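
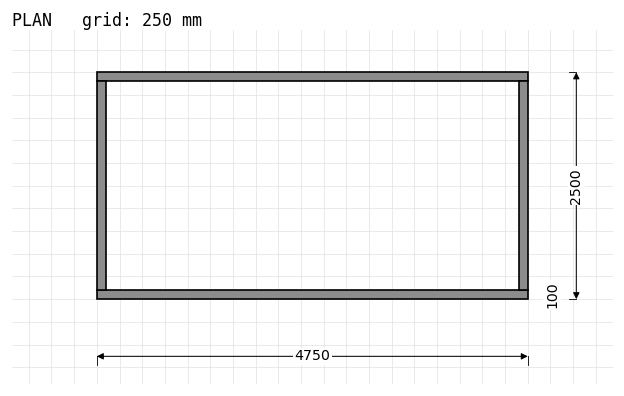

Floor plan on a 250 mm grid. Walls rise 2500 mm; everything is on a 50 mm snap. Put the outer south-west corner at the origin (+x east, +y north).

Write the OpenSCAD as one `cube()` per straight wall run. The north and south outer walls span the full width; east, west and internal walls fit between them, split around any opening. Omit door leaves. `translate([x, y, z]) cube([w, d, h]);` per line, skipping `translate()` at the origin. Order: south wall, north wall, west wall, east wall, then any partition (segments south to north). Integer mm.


cube([4750, 100, 2500]);
translate([0, 2400, 0]) cube([4750, 100, 2500]);
translate([0, 100, 0]) cube([100, 2300, 2500]);
translate([4650, 100, 0]) cube([100, 2300, 2500]);


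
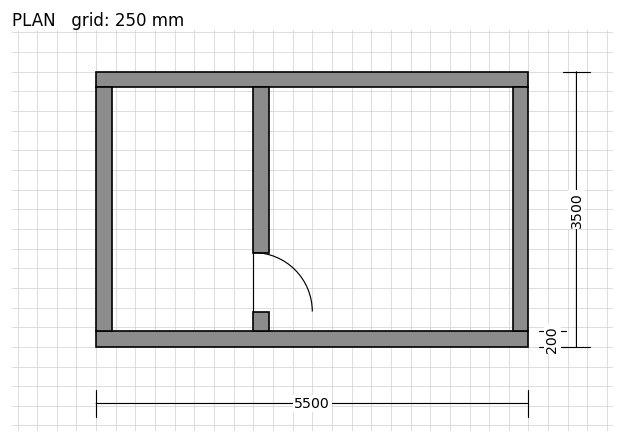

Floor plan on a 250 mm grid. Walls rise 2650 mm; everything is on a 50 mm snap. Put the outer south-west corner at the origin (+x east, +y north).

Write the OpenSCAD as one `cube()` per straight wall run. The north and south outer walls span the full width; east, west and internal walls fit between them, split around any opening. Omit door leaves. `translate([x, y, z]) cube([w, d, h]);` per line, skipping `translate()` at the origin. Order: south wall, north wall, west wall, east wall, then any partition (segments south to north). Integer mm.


cube([5500, 200, 2650]);
translate([0, 3300, 0]) cube([5500, 200, 2650]);
translate([0, 200, 0]) cube([200, 3100, 2650]);
translate([5300, 200, 0]) cube([200, 3100, 2650]);
translate([2000, 200, 0]) cube([200, 250, 2650]);
translate([2000, 1200, 0]) cube([200, 2100, 2650]);


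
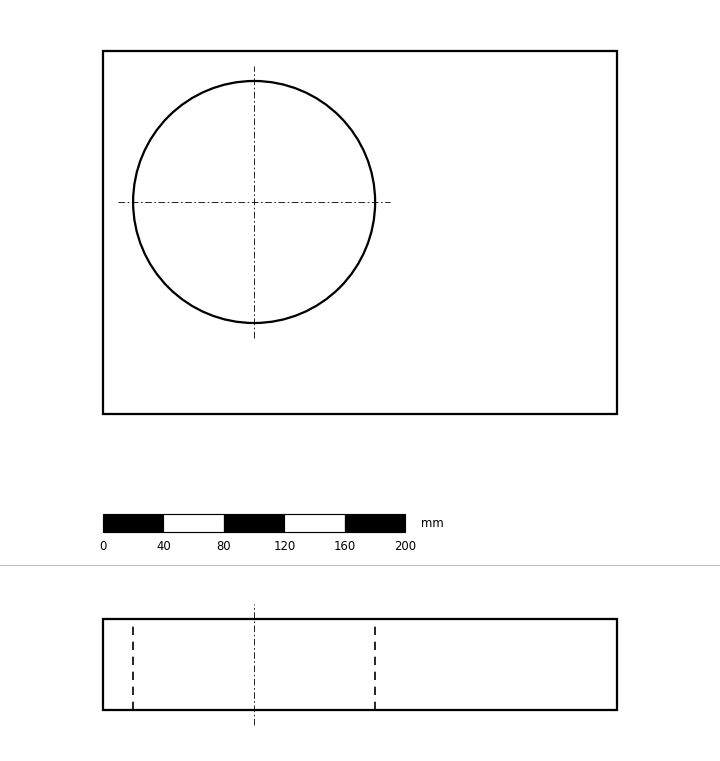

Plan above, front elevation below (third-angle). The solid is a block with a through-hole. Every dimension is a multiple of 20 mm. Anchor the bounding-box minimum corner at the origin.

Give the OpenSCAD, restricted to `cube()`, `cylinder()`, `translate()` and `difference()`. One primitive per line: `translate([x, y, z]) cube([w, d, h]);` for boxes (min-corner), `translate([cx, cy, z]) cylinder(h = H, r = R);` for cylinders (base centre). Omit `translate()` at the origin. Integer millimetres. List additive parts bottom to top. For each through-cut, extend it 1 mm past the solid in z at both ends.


difference() {
  cube([340, 240, 60]);
  translate([100, 140, -1]) cylinder(h = 62, r = 80);
}


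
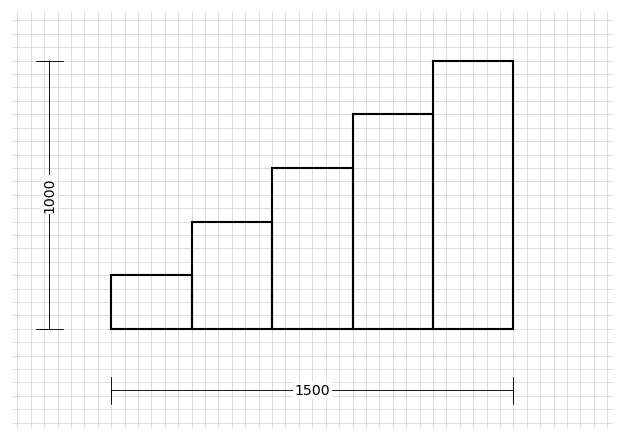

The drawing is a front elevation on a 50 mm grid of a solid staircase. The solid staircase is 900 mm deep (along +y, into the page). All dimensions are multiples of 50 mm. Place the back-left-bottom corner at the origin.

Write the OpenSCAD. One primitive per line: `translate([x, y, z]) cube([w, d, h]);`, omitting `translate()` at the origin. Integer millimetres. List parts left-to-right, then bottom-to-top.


cube([300, 900, 200]);
translate([300, 0, 0]) cube([300, 900, 400]);
translate([600, 0, 0]) cube([300, 900, 600]);
translate([900, 0, 0]) cube([300, 900, 800]);
translate([1200, 0, 0]) cube([300, 900, 1000]);


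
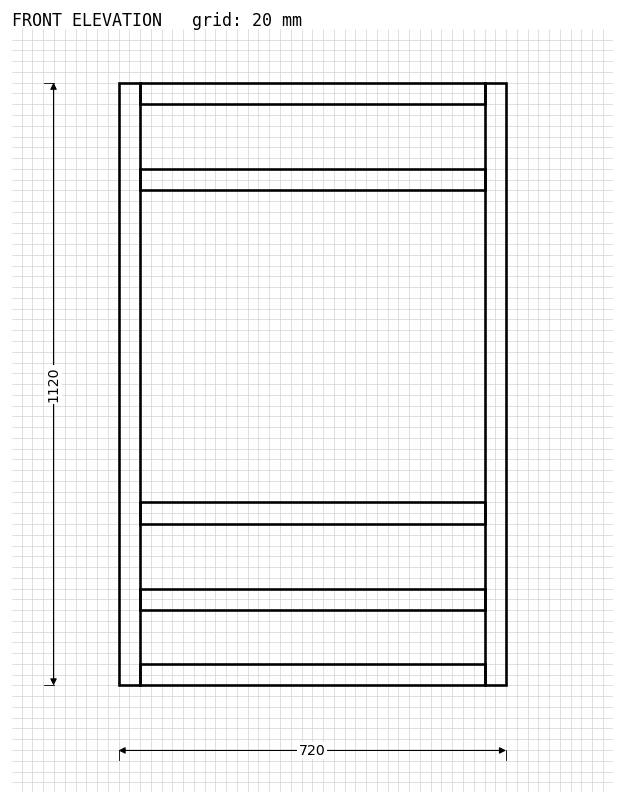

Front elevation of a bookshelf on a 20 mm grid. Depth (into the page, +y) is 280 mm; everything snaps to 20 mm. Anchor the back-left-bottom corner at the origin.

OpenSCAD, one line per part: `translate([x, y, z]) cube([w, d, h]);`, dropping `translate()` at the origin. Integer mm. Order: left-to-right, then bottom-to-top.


cube([40, 280, 1120]);
translate([40, 0, 0]) cube([640, 280, 40]);
translate([40, 0, 140]) cube([640, 280, 40]);
translate([40, 0, 300]) cube([640, 280, 40]);
translate([40, 0, 920]) cube([640, 280, 40]);
translate([40, 0, 1080]) cube([640, 280, 40]);
translate([680, 0, 0]) cube([40, 280, 1120]);


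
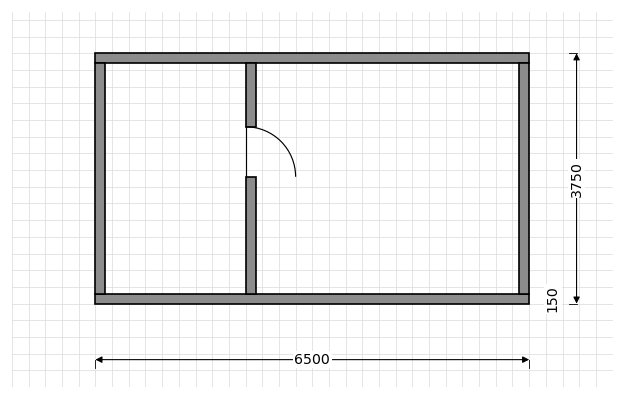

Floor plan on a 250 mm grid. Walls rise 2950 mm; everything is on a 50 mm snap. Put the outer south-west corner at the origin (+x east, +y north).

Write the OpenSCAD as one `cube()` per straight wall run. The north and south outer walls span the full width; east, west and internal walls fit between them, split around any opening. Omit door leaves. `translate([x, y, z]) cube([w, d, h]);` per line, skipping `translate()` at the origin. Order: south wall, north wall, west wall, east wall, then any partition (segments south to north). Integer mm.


cube([6500, 150, 2950]);
translate([0, 3600, 0]) cube([6500, 150, 2950]);
translate([0, 150, 0]) cube([150, 3450, 2950]);
translate([6350, 150, 0]) cube([150, 3450, 2950]);
translate([2250, 150, 0]) cube([150, 1750, 2950]);
translate([2250, 2650, 0]) cube([150, 950, 2950]);


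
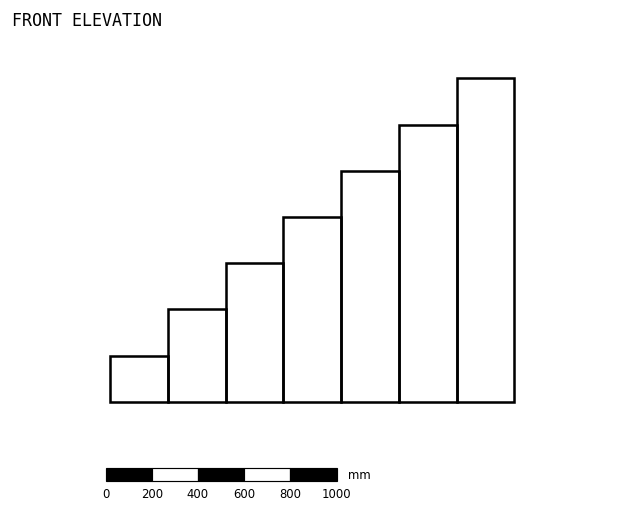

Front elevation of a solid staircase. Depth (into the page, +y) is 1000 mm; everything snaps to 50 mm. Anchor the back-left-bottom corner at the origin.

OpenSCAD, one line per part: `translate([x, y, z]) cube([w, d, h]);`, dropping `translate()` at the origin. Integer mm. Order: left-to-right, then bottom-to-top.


cube([250, 1000, 200]);
translate([250, 0, 0]) cube([250, 1000, 400]);
translate([500, 0, 0]) cube([250, 1000, 600]);
translate([750, 0, 0]) cube([250, 1000, 800]);
translate([1000, 0, 0]) cube([250, 1000, 1000]);
translate([1250, 0, 0]) cube([250, 1000, 1200]);
translate([1500, 0, 0]) cube([250, 1000, 1400]);


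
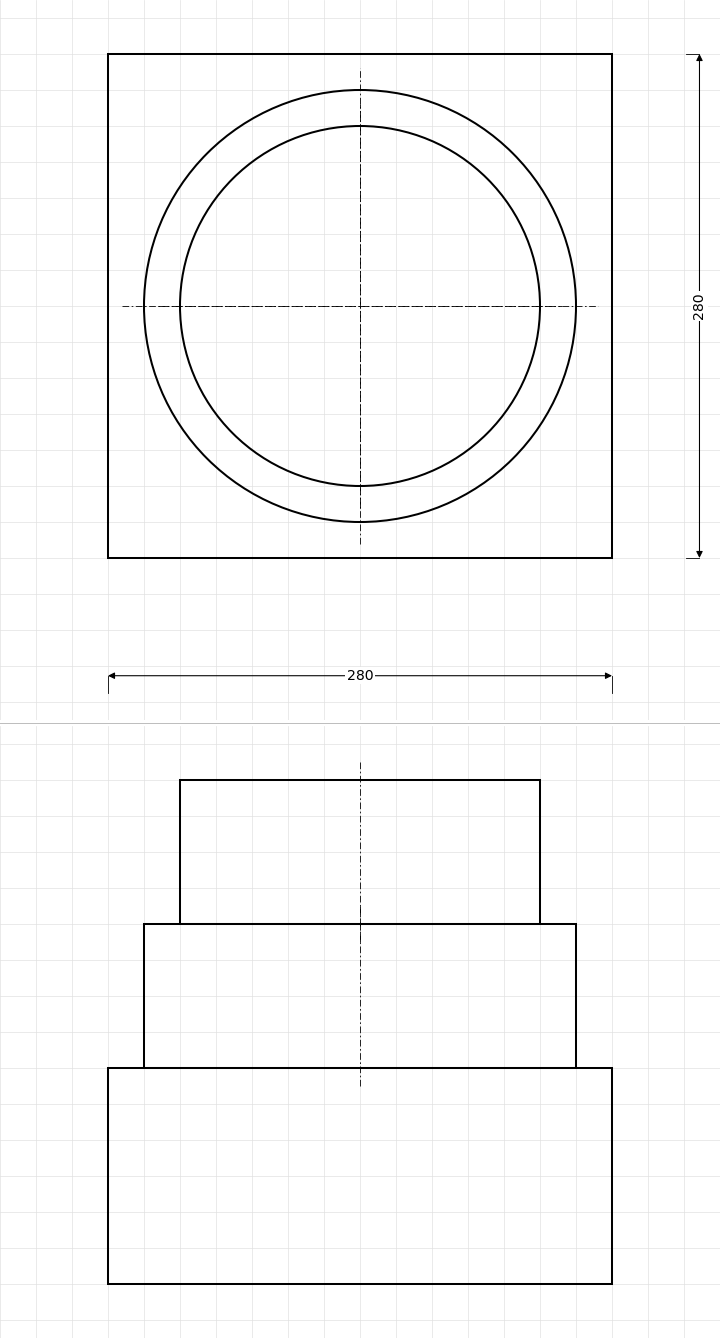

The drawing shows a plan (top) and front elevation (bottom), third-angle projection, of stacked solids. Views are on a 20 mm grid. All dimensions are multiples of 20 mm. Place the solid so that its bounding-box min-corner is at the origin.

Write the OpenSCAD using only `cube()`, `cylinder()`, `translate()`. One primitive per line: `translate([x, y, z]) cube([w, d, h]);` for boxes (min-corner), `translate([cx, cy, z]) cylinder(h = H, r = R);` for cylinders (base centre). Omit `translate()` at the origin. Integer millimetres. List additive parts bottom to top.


cube([280, 280, 120]);
translate([140, 140, 120]) cylinder(h = 80, r = 120);
translate([140, 140, 200]) cylinder(h = 80, r = 100);


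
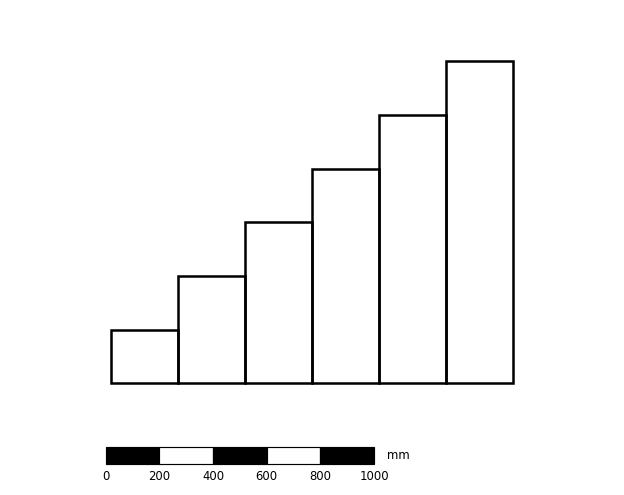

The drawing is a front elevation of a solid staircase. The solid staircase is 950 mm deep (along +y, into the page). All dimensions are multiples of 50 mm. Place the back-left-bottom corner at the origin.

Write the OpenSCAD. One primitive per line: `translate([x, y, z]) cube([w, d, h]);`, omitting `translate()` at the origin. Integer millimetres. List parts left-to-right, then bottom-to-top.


cube([250, 950, 200]);
translate([250, 0, 0]) cube([250, 950, 400]);
translate([500, 0, 0]) cube([250, 950, 600]);
translate([750, 0, 0]) cube([250, 950, 800]);
translate([1000, 0, 0]) cube([250, 950, 1000]);
translate([1250, 0, 0]) cube([250, 950, 1200]);


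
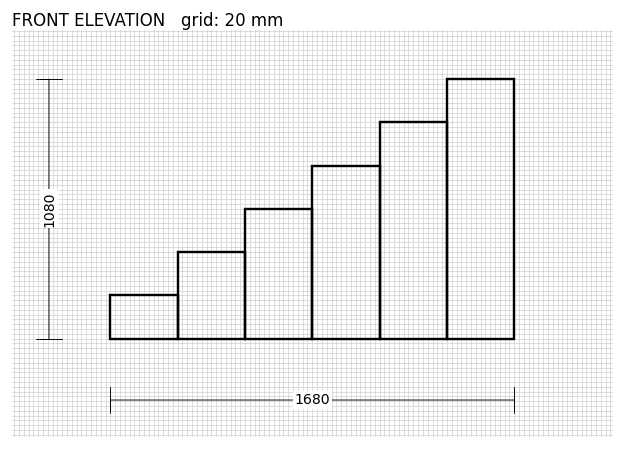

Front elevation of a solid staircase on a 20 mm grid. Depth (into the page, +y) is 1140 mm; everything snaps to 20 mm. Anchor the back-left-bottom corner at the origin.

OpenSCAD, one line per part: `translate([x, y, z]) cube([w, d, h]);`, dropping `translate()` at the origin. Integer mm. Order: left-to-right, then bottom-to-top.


cube([280, 1140, 180]);
translate([280, 0, 0]) cube([280, 1140, 360]);
translate([560, 0, 0]) cube([280, 1140, 540]);
translate([840, 0, 0]) cube([280, 1140, 720]);
translate([1120, 0, 0]) cube([280, 1140, 900]);
translate([1400, 0, 0]) cube([280, 1140, 1080]);


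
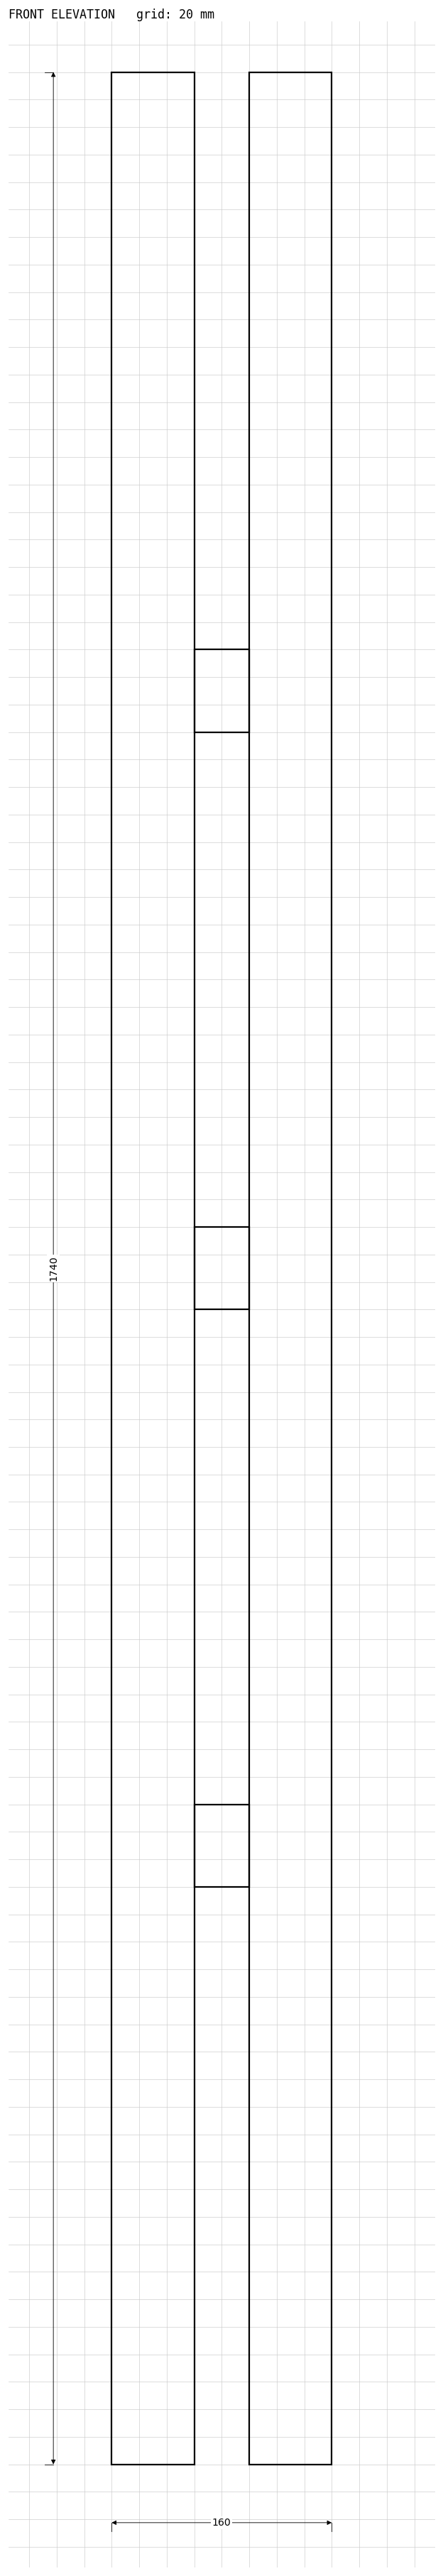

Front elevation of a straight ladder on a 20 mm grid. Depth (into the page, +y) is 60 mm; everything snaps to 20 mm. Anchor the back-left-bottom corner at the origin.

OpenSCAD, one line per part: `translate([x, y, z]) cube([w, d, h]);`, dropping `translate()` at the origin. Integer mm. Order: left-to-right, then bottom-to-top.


cube([60, 60, 1740]);
translate([60, 0, 420]) cube([40, 60, 60]);
translate([60, 0, 840]) cube([40, 60, 60]);
translate([60, 0, 1260]) cube([40, 60, 60]);
translate([100, 0, 0]) cube([60, 60, 1740]);


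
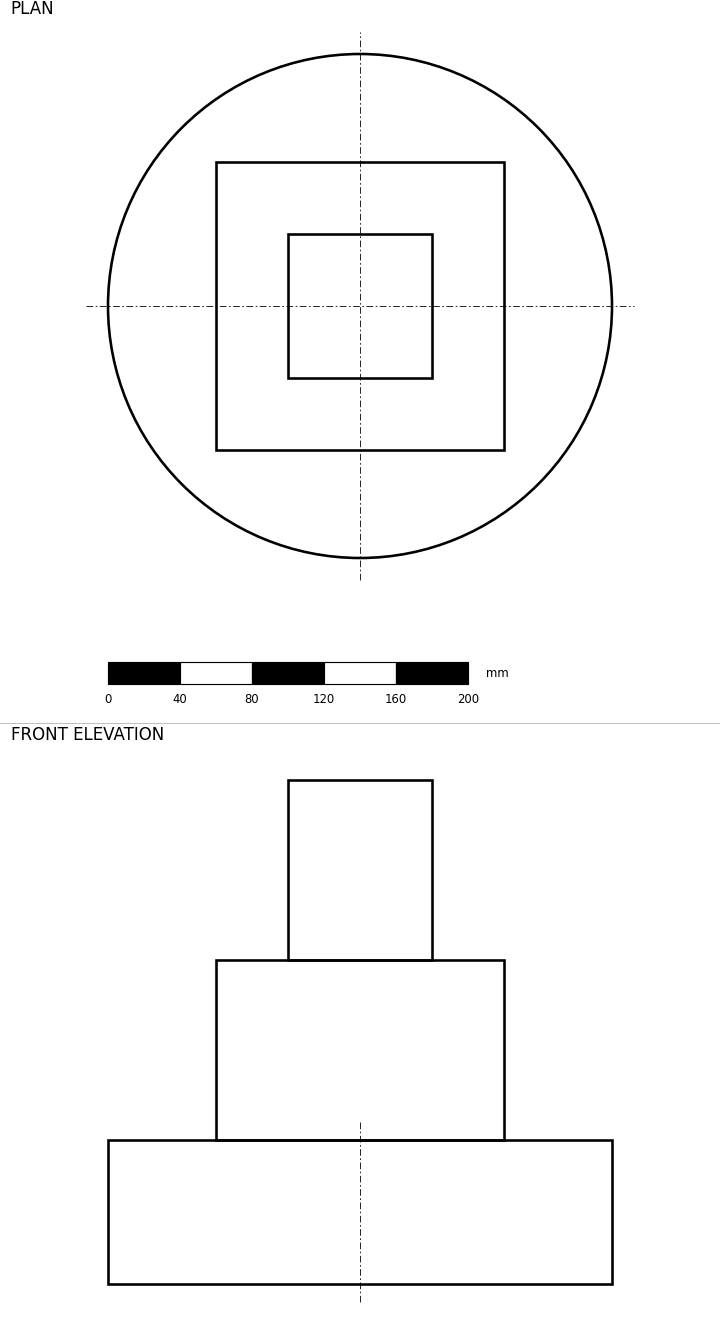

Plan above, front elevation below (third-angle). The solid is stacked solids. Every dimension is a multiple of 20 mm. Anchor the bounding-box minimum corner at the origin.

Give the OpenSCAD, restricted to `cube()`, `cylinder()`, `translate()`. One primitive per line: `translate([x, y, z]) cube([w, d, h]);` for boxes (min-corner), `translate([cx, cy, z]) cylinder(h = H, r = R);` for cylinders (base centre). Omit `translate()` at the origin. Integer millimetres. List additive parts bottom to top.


translate([140, 140, 0]) cylinder(h = 80, r = 140);
translate([60, 60, 80]) cube([160, 160, 100]);
translate([100, 100, 180]) cube([80, 80, 100]);


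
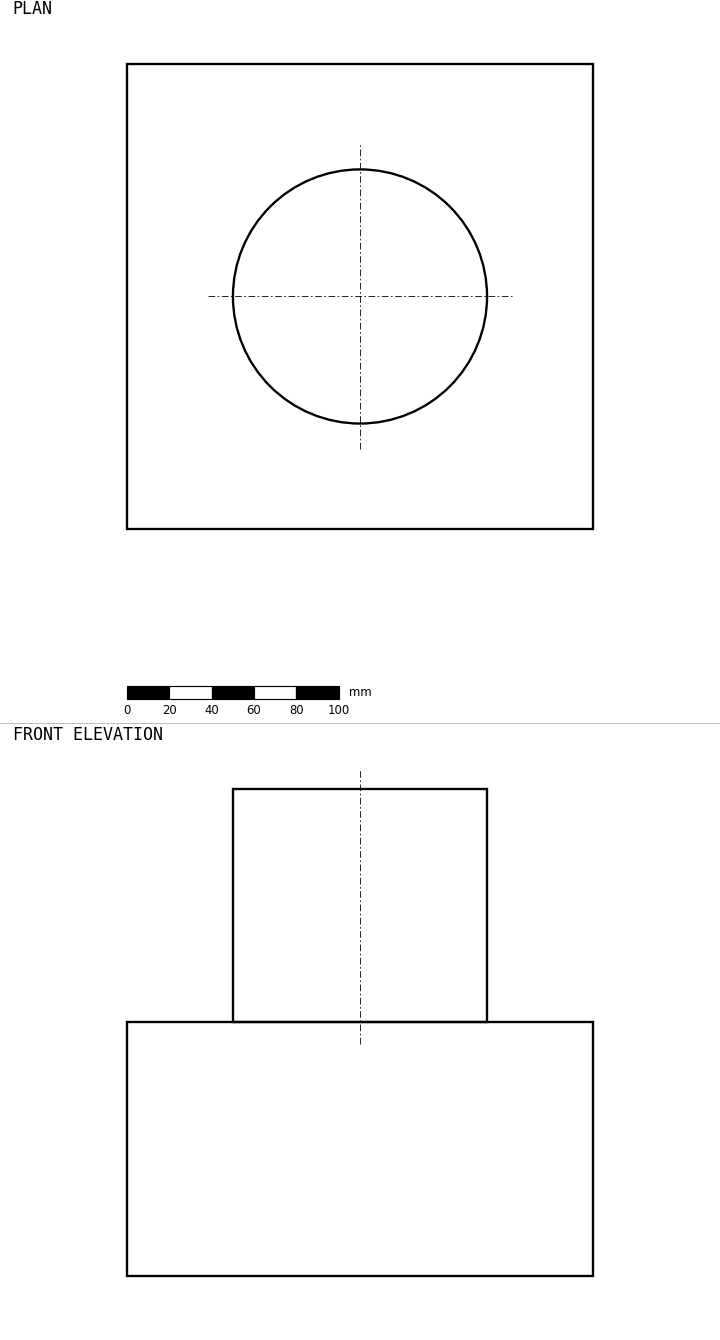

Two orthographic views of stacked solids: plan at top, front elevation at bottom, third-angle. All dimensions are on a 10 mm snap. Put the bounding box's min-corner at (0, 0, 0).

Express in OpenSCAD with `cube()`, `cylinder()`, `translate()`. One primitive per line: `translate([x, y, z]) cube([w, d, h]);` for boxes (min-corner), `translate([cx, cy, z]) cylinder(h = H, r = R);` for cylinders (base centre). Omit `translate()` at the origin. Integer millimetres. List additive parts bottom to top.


cube([220, 220, 120]);
translate([110, 110, 120]) cylinder(h = 110, r = 60);


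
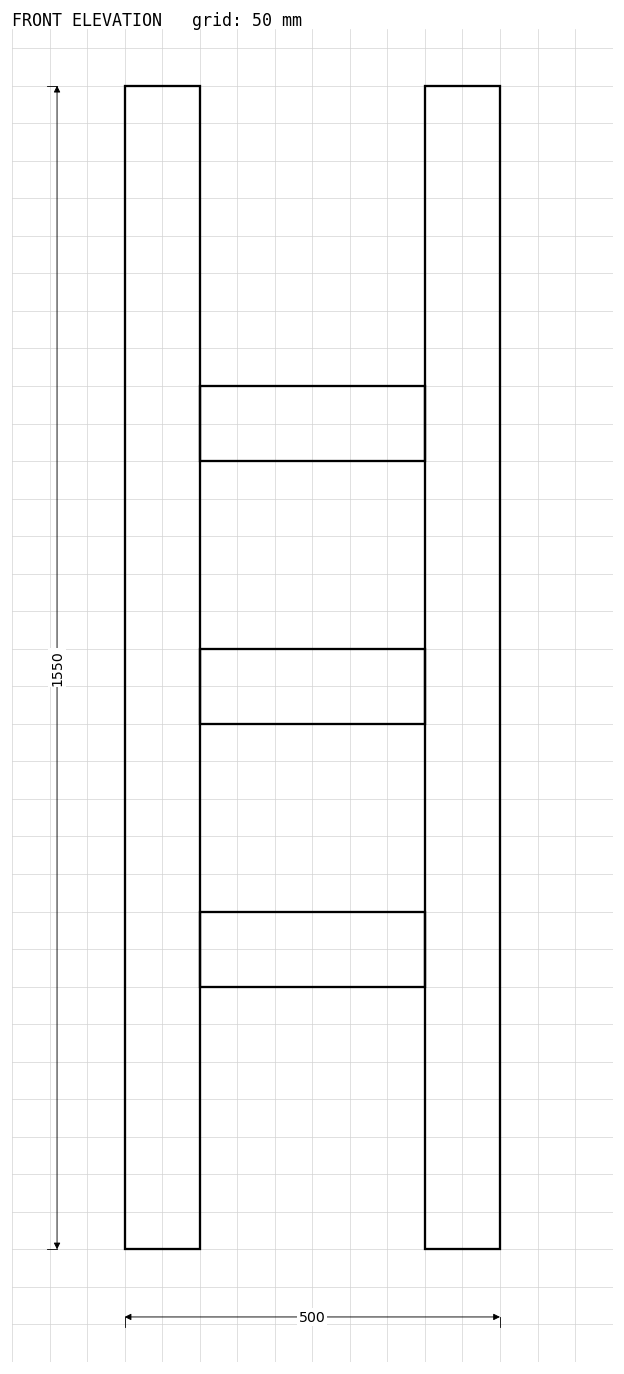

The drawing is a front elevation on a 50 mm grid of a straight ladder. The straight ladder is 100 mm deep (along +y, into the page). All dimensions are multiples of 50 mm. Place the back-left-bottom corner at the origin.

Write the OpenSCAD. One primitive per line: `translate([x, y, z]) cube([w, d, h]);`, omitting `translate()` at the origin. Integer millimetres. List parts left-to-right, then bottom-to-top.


cube([100, 100, 1550]);
translate([100, 0, 350]) cube([300, 100, 100]);
translate([100, 0, 700]) cube([300, 100, 100]);
translate([100, 0, 1050]) cube([300, 100, 100]);
translate([400, 0, 0]) cube([100, 100, 1550]);


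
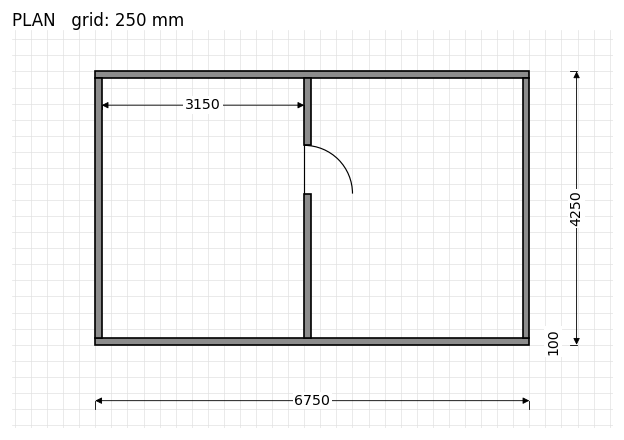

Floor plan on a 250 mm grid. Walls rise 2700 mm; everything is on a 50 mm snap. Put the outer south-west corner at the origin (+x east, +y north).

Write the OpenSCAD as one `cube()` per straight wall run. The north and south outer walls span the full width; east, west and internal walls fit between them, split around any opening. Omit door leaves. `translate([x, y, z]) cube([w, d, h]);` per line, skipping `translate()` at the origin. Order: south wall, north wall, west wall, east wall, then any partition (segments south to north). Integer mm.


cube([6750, 100, 2700]);
translate([0, 4150, 0]) cube([6750, 100, 2700]);
translate([0, 100, 0]) cube([100, 4050, 2700]);
translate([6650, 100, 0]) cube([100, 4050, 2700]);
translate([3250, 100, 0]) cube([100, 2250, 2700]);
translate([3250, 3100, 0]) cube([100, 1050, 2700]);


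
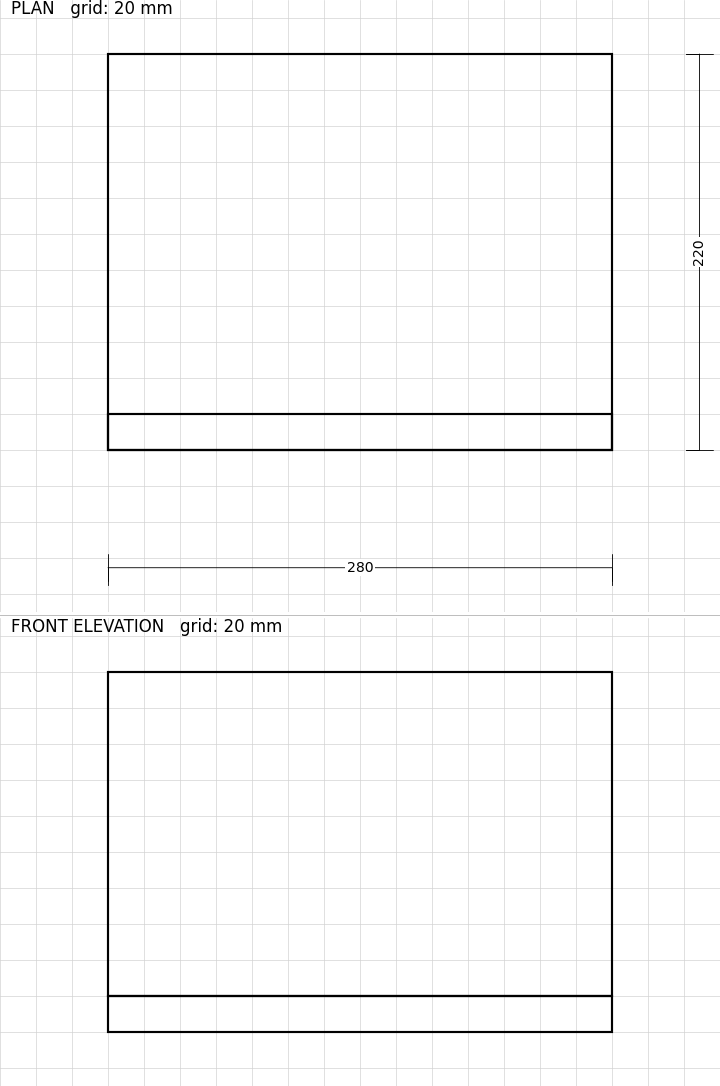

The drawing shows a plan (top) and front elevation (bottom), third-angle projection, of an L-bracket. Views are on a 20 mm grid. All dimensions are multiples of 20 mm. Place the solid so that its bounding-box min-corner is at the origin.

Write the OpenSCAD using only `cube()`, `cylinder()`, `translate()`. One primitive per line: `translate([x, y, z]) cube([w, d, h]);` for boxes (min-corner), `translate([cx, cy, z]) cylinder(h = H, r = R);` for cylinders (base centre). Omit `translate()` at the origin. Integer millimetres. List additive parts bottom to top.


cube([280, 220, 20]);
translate([0, 0, 20]) cube([280, 20, 180]);


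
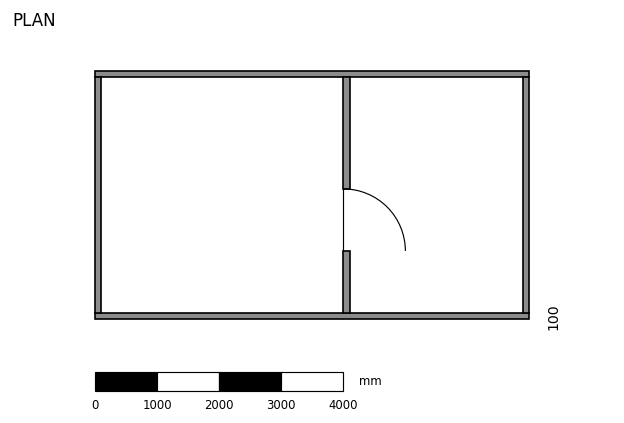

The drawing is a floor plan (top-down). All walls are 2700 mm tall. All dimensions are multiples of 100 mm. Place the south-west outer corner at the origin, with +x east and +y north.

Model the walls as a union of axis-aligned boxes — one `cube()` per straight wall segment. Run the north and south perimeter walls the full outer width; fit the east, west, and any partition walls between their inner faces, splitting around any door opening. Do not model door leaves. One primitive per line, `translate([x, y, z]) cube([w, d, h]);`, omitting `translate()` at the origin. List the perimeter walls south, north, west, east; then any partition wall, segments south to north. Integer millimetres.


cube([7000, 100, 2700]);
translate([0, 3900, 0]) cube([7000, 100, 2700]);
translate([0, 100, 0]) cube([100, 3800, 2700]);
translate([6900, 100, 0]) cube([100, 3800, 2700]);
translate([4000, 100, 0]) cube([100, 1000, 2700]);
translate([4000, 2100, 0]) cube([100, 1800, 2700]);


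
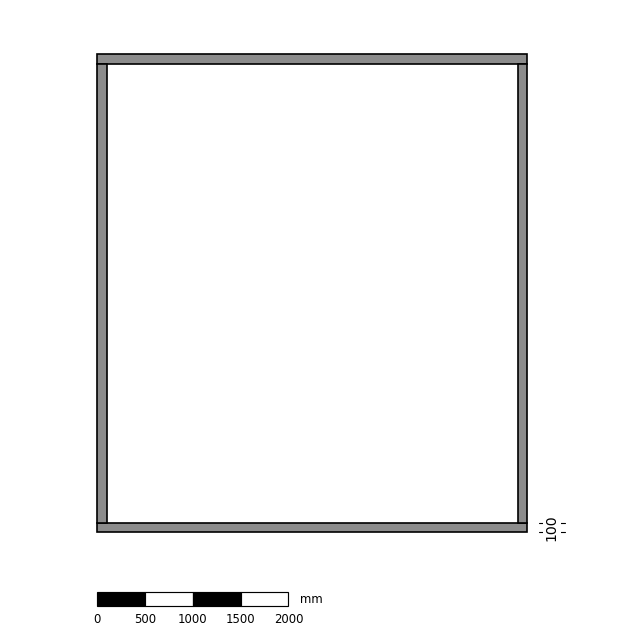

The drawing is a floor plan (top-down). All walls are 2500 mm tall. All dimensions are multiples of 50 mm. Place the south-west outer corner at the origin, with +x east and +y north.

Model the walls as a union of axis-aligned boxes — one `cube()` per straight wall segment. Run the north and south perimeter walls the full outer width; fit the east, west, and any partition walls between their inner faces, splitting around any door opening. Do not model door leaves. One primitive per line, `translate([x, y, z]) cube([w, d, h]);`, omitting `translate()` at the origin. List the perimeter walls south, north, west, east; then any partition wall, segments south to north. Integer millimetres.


cube([4500, 100, 2500]);
translate([0, 4900, 0]) cube([4500, 100, 2500]);
translate([0, 100, 0]) cube([100, 4800, 2500]);
translate([4400, 100, 0]) cube([100, 4800, 2500]);


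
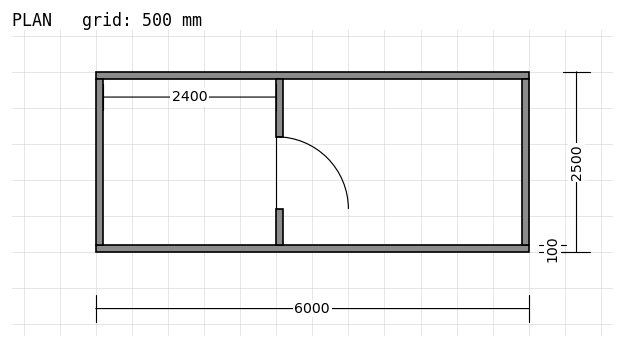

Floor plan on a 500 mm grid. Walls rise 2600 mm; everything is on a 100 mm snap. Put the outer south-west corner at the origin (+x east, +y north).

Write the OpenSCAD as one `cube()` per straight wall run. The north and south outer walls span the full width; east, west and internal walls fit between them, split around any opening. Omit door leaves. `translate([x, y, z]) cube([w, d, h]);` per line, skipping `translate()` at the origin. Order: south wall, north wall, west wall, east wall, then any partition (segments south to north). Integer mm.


cube([6000, 100, 2600]);
translate([0, 2400, 0]) cube([6000, 100, 2600]);
translate([0, 100, 0]) cube([100, 2300, 2600]);
translate([5900, 100, 0]) cube([100, 2300, 2600]);
translate([2500, 100, 0]) cube([100, 500, 2600]);
translate([2500, 1600, 0]) cube([100, 800, 2600]);


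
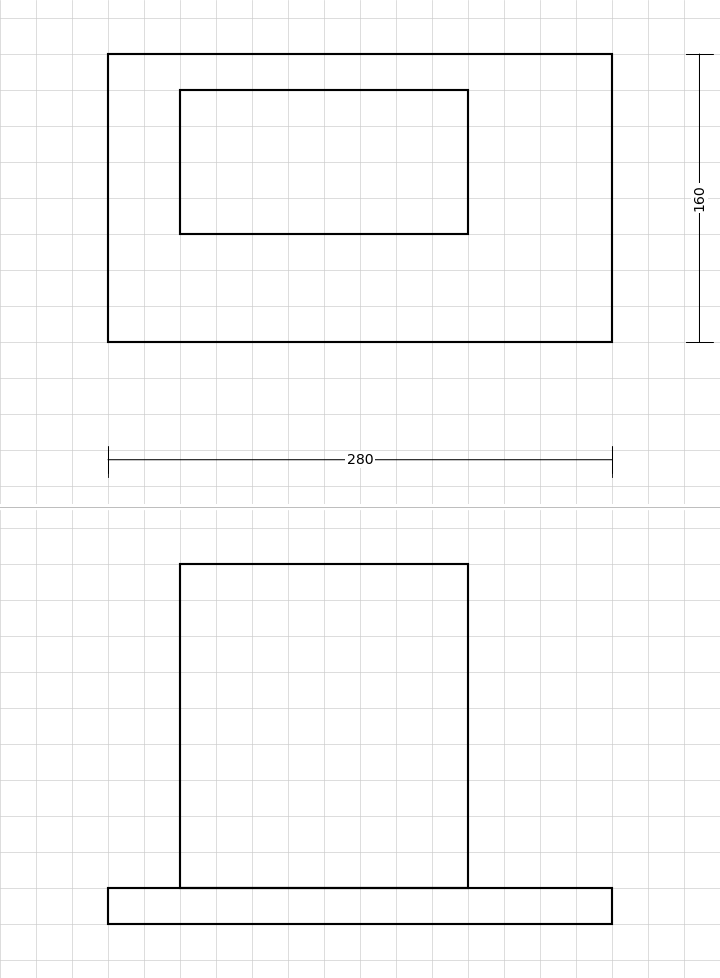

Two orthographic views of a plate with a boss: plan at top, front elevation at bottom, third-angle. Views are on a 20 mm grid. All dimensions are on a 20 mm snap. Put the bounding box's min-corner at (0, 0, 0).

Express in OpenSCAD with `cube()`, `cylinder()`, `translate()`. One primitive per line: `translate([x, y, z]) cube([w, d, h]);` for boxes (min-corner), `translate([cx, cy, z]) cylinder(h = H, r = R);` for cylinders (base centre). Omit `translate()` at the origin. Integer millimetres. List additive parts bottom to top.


cube([280, 160, 20]);
translate([40, 60, 20]) cube([160, 80, 180]);


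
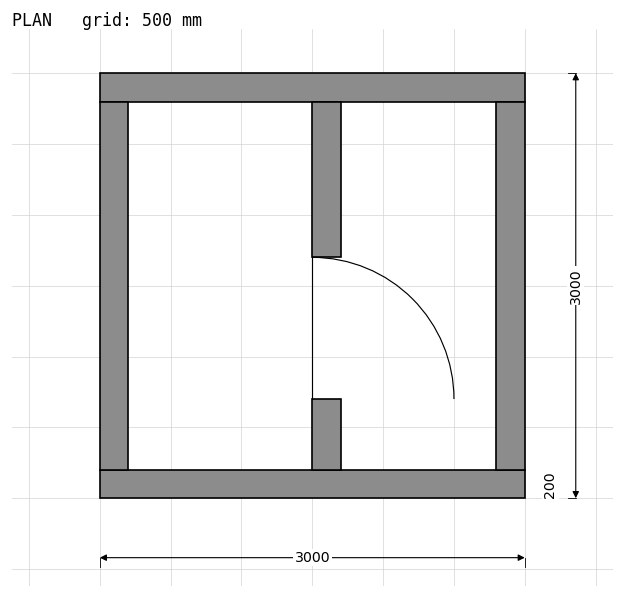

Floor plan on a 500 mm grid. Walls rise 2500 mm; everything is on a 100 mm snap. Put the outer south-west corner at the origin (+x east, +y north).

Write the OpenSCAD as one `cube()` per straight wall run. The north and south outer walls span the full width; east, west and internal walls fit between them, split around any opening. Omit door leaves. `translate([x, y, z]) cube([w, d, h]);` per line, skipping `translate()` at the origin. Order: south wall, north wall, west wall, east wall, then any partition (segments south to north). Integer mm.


cube([3000, 200, 2500]);
translate([0, 2800, 0]) cube([3000, 200, 2500]);
translate([0, 200, 0]) cube([200, 2600, 2500]);
translate([2800, 200, 0]) cube([200, 2600, 2500]);
translate([1500, 200, 0]) cube([200, 500, 2500]);
translate([1500, 1700, 0]) cube([200, 1100, 2500]);


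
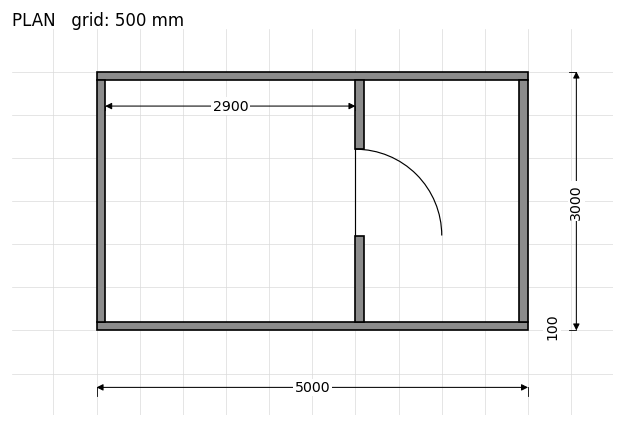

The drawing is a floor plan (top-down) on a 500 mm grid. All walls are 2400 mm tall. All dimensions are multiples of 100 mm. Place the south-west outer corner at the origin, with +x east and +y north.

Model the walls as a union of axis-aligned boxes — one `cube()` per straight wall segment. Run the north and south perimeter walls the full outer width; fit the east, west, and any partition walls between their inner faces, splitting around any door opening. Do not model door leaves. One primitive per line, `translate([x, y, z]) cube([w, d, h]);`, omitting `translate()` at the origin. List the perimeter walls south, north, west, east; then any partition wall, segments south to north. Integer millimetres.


cube([5000, 100, 2400]);
translate([0, 2900, 0]) cube([5000, 100, 2400]);
translate([0, 100, 0]) cube([100, 2800, 2400]);
translate([4900, 100, 0]) cube([100, 2800, 2400]);
translate([3000, 100, 0]) cube([100, 1000, 2400]);
translate([3000, 2100, 0]) cube([100, 800, 2400]);


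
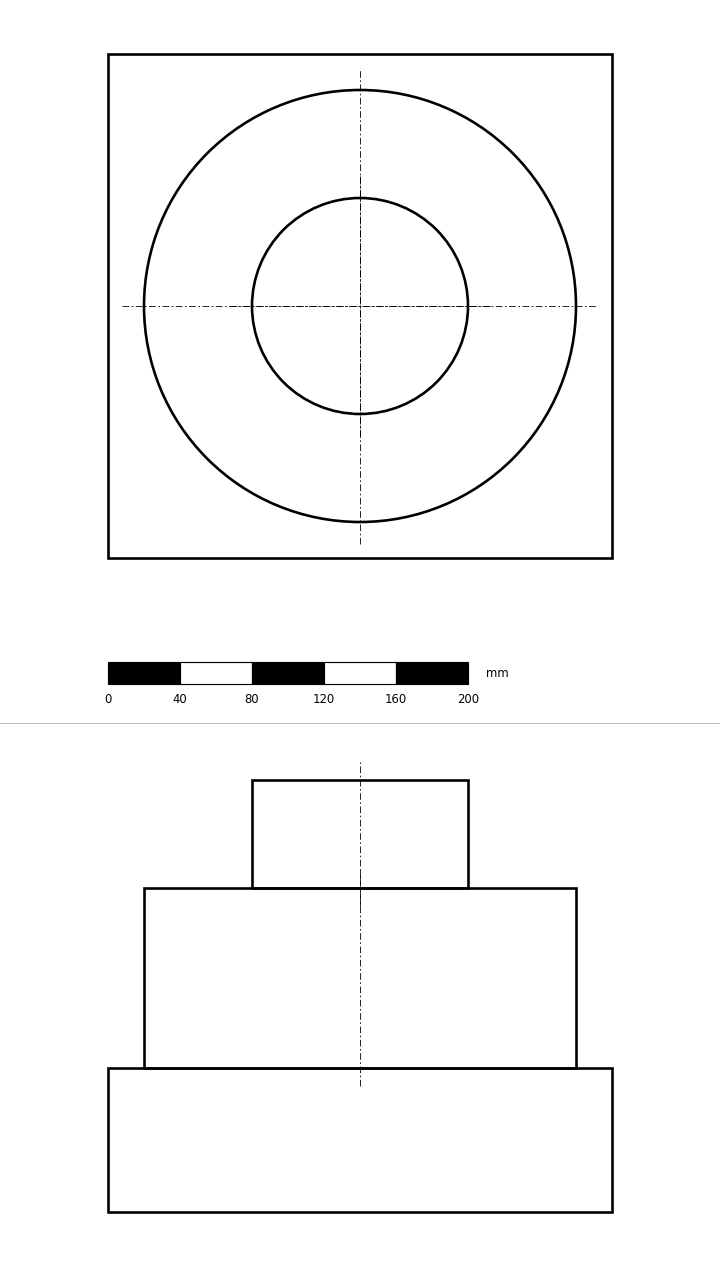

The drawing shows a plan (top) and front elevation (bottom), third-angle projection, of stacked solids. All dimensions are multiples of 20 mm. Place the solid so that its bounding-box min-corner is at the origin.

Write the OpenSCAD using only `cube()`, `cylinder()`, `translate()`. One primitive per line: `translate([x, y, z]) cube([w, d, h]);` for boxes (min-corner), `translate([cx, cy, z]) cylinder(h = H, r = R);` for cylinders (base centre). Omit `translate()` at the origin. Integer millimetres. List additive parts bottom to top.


cube([280, 280, 80]);
translate([140, 140, 80]) cylinder(h = 100, r = 120);
translate([140, 140, 180]) cylinder(h = 60, r = 60);


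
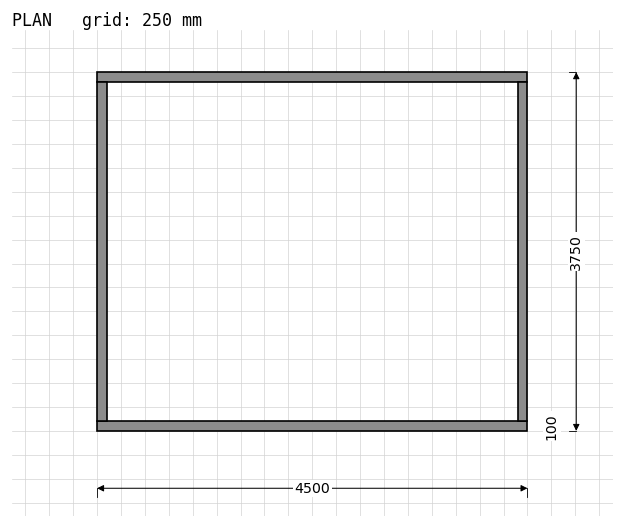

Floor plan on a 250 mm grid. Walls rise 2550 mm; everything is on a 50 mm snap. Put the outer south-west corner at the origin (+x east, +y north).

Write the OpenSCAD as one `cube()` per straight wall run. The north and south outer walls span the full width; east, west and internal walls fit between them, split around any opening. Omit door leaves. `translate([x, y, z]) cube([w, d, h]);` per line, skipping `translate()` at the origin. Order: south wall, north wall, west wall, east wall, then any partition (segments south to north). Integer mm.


cube([4500, 100, 2550]);
translate([0, 3650, 0]) cube([4500, 100, 2550]);
translate([0, 100, 0]) cube([100, 3550, 2550]);
translate([4400, 100, 0]) cube([100, 3550, 2550]);


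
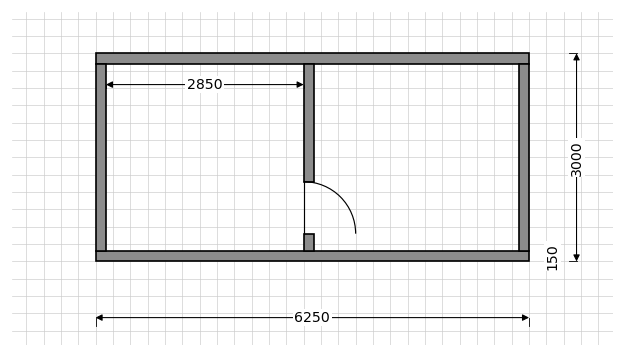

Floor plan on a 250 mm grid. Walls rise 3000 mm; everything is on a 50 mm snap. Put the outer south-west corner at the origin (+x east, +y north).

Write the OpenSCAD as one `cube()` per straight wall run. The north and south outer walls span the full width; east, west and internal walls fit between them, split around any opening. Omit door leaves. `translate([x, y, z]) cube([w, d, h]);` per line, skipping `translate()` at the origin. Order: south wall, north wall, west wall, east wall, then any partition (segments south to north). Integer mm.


cube([6250, 150, 3000]);
translate([0, 2850, 0]) cube([6250, 150, 3000]);
translate([0, 150, 0]) cube([150, 2700, 3000]);
translate([6100, 150, 0]) cube([150, 2700, 3000]);
translate([3000, 150, 0]) cube([150, 250, 3000]);
translate([3000, 1150, 0]) cube([150, 1700, 3000]);


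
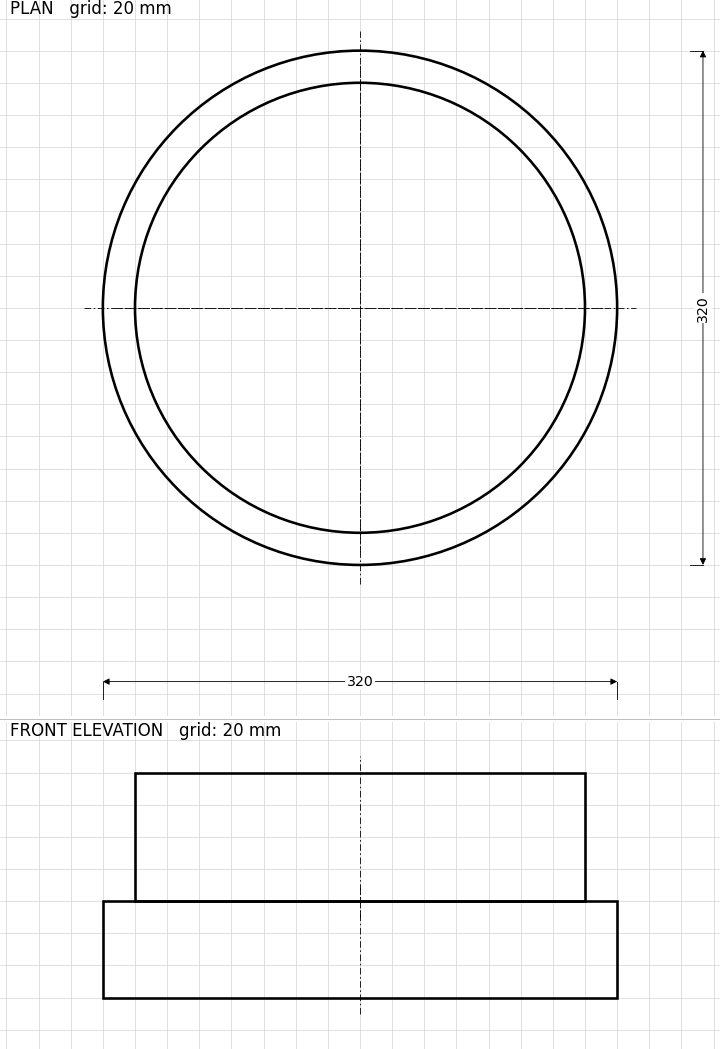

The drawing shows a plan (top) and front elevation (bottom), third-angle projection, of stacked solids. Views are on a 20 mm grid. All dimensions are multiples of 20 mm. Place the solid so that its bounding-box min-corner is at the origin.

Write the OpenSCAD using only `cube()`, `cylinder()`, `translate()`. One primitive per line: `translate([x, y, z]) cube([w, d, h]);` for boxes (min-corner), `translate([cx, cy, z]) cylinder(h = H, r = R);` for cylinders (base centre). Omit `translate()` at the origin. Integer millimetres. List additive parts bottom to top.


translate([160, 160, 0]) cylinder(h = 60, r = 160);
translate([160, 160, 60]) cylinder(h = 80, r = 140);


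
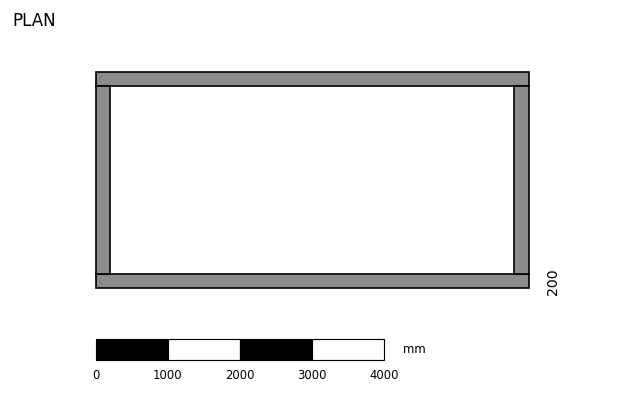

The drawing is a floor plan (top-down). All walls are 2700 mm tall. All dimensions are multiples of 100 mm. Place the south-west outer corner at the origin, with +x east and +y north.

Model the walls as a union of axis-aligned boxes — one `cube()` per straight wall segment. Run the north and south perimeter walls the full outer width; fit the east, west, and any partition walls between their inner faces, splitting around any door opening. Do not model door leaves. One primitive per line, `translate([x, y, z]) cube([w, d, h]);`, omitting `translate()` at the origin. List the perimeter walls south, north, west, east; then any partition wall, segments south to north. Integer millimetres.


cube([6000, 200, 2700]);
translate([0, 2800, 0]) cube([6000, 200, 2700]);
translate([0, 200, 0]) cube([200, 2600, 2700]);
translate([5800, 200, 0]) cube([200, 2600, 2700]);


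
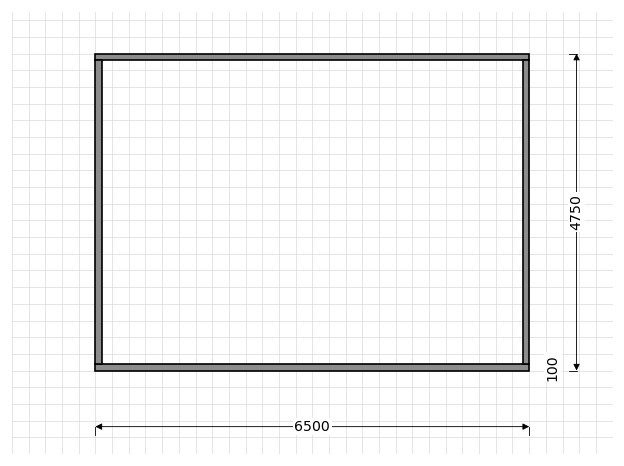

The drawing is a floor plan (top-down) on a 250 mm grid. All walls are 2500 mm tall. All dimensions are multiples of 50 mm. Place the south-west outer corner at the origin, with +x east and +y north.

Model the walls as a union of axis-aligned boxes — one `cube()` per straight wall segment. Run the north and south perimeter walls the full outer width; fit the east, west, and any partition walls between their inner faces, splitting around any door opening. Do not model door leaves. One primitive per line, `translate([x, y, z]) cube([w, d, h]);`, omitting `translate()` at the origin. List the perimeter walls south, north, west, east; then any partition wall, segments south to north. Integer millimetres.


cube([6500, 100, 2500]);
translate([0, 4650, 0]) cube([6500, 100, 2500]);
translate([0, 100, 0]) cube([100, 4550, 2500]);
translate([6400, 100, 0]) cube([100, 4550, 2500]);


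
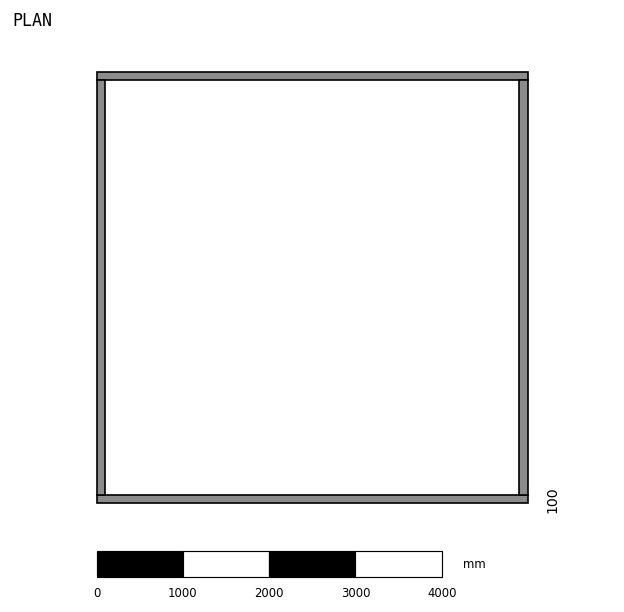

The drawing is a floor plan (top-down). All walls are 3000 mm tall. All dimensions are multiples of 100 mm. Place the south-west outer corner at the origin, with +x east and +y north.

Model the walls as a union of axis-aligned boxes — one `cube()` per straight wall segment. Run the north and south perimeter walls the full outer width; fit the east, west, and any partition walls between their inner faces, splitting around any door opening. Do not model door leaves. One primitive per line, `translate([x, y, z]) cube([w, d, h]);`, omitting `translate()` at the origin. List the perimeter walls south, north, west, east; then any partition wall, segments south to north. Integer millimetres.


cube([5000, 100, 3000]);
translate([0, 4900, 0]) cube([5000, 100, 3000]);
translate([0, 100, 0]) cube([100, 4800, 3000]);
translate([4900, 100, 0]) cube([100, 4800, 3000]);


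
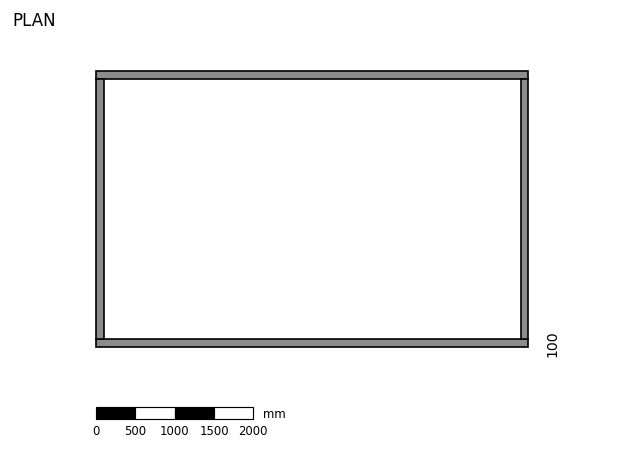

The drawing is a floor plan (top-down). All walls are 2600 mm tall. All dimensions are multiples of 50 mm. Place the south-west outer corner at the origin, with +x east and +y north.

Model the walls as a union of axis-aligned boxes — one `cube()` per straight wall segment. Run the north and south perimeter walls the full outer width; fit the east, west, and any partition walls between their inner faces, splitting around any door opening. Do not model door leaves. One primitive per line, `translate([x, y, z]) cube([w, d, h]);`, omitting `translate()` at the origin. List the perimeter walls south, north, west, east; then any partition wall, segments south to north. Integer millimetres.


cube([5500, 100, 2600]);
translate([0, 3400, 0]) cube([5500, 100, 2600]);
translate([0, 100, 0]) cube([100, 3300, 2600]);
translate([5400, 100, 0]) cube([100, 3300, 2600]);


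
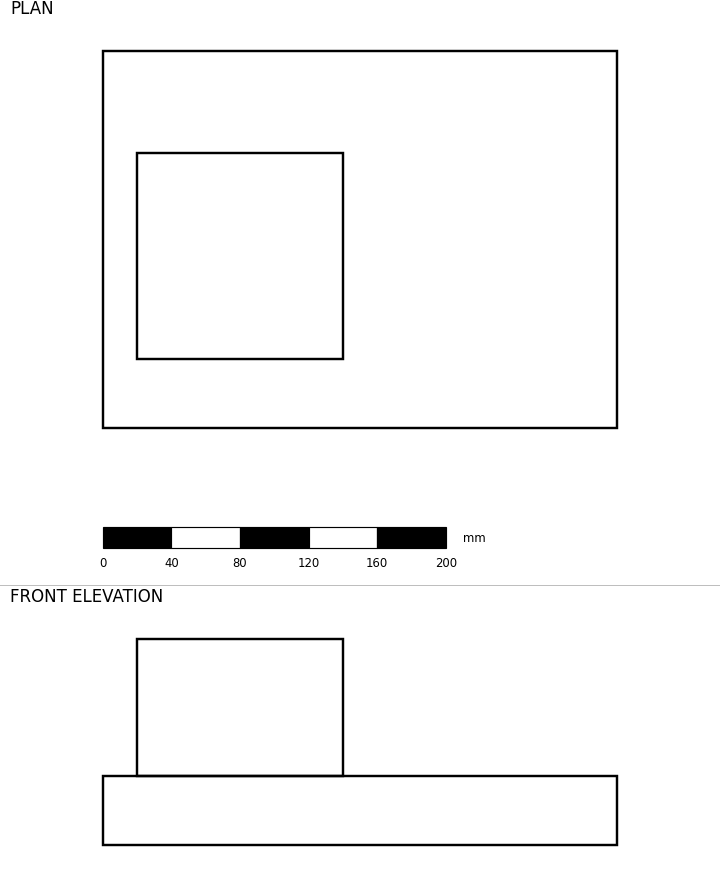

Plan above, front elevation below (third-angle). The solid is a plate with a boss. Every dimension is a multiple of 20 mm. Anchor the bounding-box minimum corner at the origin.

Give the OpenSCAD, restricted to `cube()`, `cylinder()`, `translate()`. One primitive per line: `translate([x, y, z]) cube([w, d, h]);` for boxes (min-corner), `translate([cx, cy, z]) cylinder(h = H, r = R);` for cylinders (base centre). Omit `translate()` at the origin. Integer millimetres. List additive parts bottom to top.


cube([300, 220, 40]);
translate([20, 40, 40]) cube([120, 120, 80]);


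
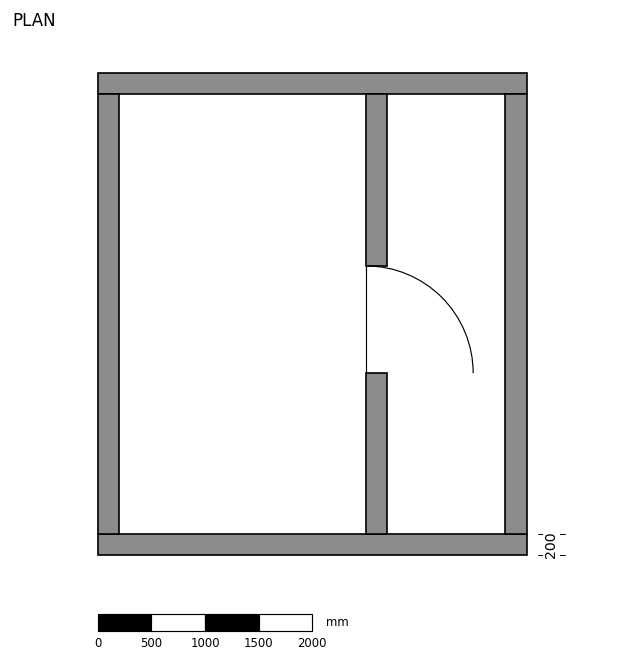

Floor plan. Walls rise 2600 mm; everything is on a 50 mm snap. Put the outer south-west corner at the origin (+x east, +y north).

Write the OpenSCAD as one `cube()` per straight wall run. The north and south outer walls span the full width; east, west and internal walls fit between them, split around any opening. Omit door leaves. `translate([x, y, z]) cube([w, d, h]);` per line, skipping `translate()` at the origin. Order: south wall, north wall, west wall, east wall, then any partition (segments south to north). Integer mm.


cube([4000, 200, 2600]);
translate([0, 4300, 0]) cube([4000, 200, 2600]);
translate([0, 200, 0]) cube([200, 4100, 2600]);
translate([3800, 200, 0]) cube([200, 4100, 2600]);
translate([2500, 200, 0]) cube([200, 1500, 2600]);
translate([2500, 2700, 0]) cube([200, 1600, 2600]);


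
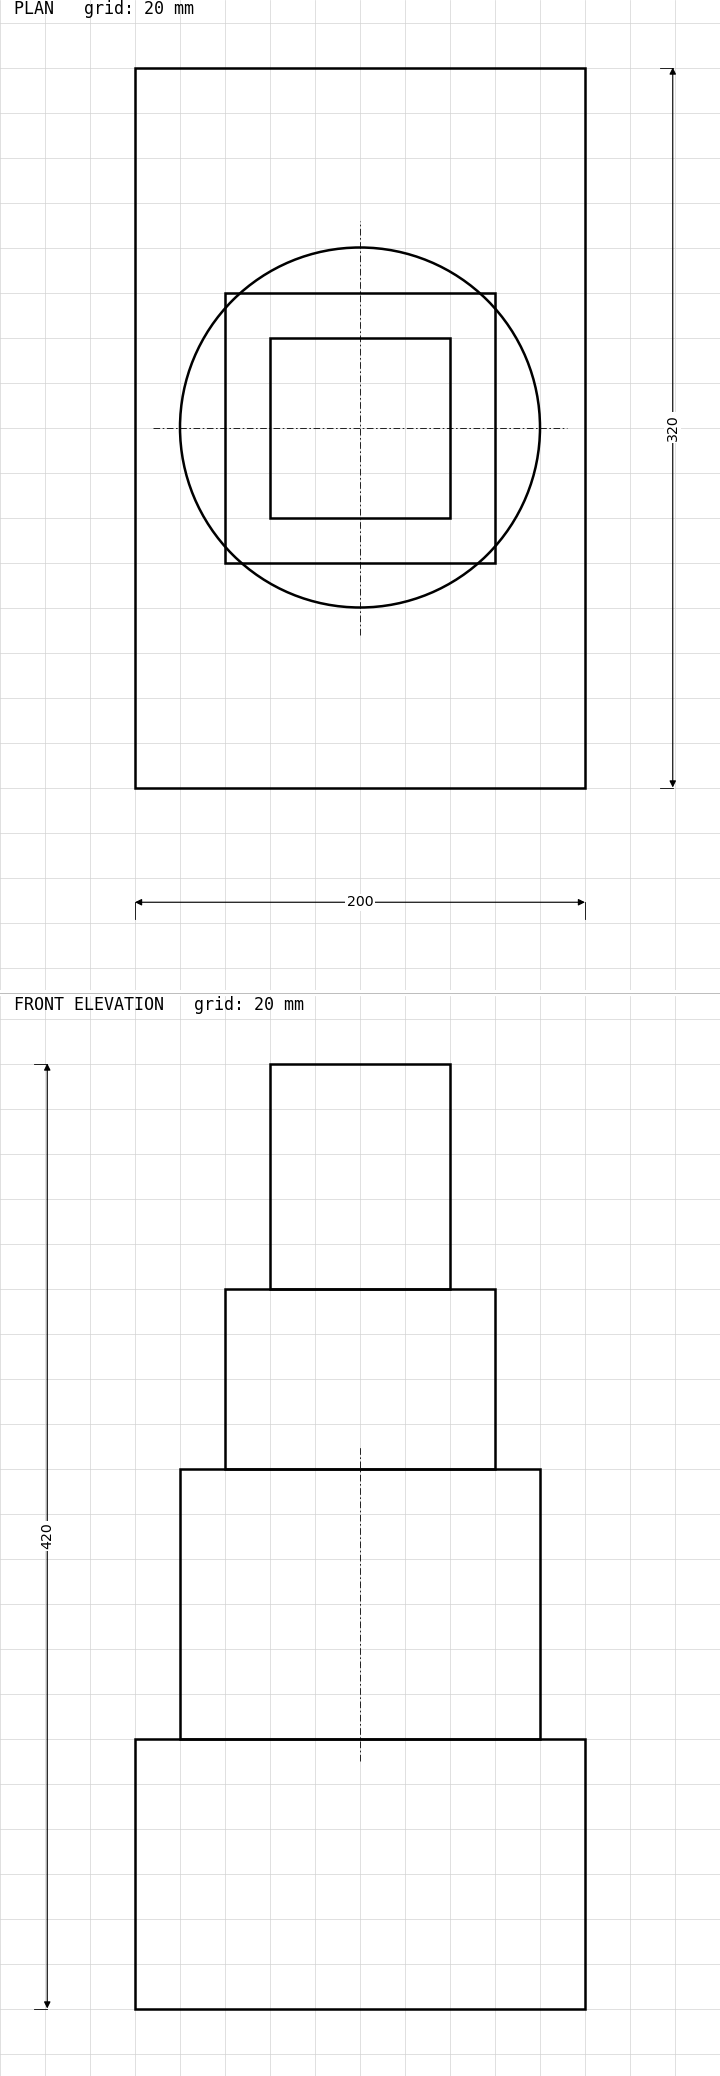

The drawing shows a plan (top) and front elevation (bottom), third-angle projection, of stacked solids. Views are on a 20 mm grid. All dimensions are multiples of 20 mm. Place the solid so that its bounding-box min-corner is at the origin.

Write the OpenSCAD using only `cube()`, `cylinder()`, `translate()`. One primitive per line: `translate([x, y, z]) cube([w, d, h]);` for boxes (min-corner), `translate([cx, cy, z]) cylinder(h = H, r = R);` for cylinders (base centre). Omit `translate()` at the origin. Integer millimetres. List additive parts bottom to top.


cube([200, 320, 120]);
translate([100, 160, 120]) cylinder(h = 120, r = 80);
translate([40, 100, 240]) cube([120, 120, 80]);
translate([60, 120, 320]) cube([80, 80, 100]);


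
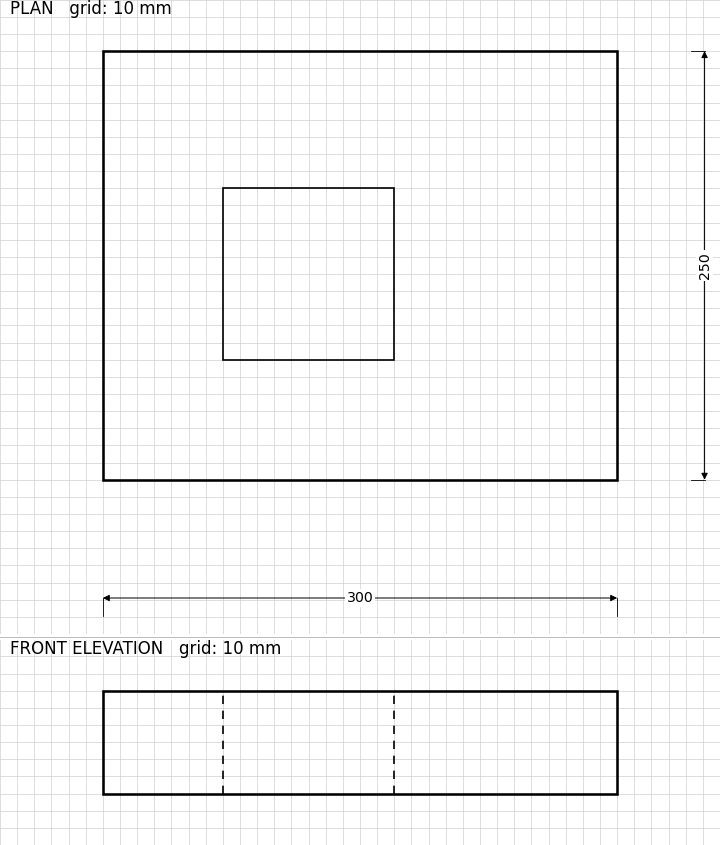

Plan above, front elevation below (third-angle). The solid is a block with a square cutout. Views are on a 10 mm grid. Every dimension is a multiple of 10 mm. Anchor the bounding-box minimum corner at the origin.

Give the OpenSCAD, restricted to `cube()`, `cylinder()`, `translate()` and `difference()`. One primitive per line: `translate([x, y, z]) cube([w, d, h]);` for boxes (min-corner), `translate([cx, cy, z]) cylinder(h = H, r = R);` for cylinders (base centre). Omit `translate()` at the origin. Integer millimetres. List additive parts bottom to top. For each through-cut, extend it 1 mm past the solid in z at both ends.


difference() {
  cube([300, 250, 60]);
  translate([70, 70, -1]) cube([100, 100, 62]);
}


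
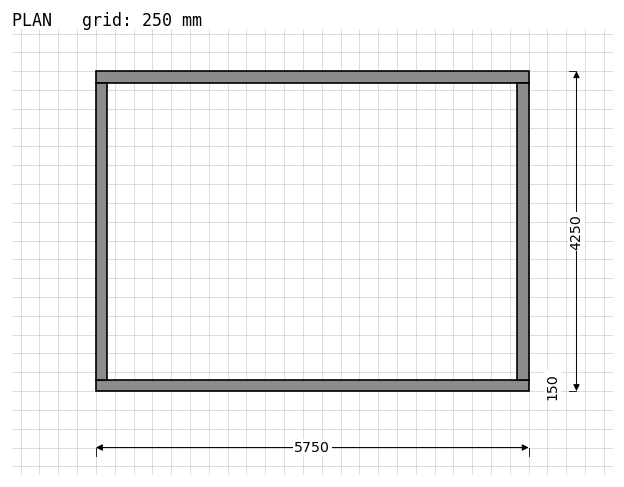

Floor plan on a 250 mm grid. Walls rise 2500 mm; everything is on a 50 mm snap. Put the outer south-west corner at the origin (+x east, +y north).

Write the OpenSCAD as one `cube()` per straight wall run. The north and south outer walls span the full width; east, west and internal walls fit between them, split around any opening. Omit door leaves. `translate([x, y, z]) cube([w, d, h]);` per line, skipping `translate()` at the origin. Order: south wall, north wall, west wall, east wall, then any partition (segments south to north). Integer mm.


cube([5750, 150, 2500]);
translate([0, 4100, 0]) cube([5750, 150, 2500]);
translate([0, 150, 0]) cube([150, 3950, 2500]);
translate([5600, 150, 0]) cube([150, 3950, 2500]);


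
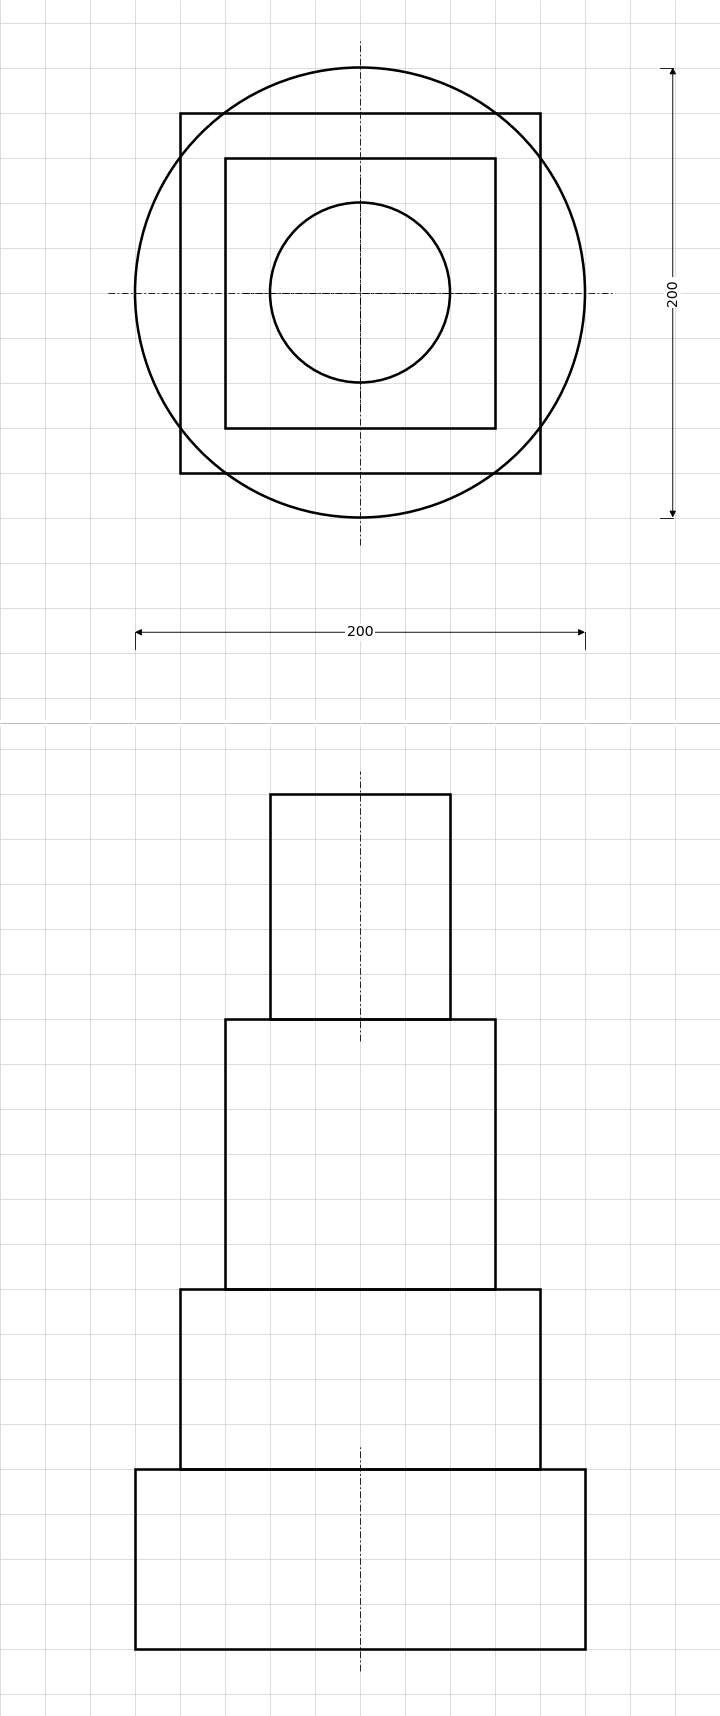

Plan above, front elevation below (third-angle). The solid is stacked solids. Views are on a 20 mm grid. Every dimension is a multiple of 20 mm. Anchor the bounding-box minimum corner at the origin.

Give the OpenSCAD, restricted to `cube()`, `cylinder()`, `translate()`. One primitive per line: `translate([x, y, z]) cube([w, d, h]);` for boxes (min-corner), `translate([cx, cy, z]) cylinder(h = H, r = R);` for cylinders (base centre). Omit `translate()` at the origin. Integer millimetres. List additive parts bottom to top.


translate([100, 100, 0]) cylinder(h = 80, r = 100);
translate([20, 20, 80]) cube([160, 160, 80]);
translate([40, 40, 160]) cube([120, 120, 120]);
translate([100, 100, 280]) cylinder(h = 100, r = 40);


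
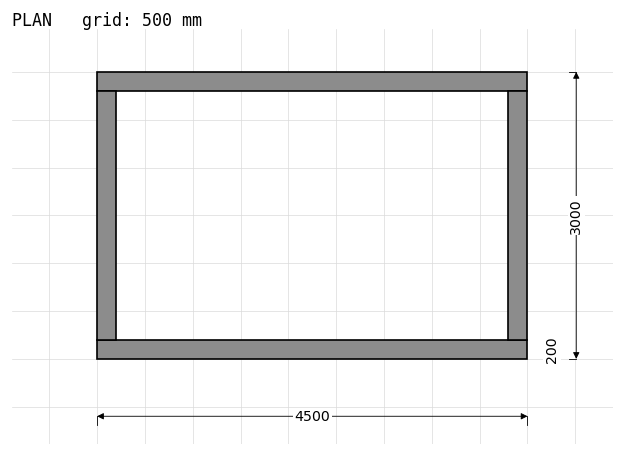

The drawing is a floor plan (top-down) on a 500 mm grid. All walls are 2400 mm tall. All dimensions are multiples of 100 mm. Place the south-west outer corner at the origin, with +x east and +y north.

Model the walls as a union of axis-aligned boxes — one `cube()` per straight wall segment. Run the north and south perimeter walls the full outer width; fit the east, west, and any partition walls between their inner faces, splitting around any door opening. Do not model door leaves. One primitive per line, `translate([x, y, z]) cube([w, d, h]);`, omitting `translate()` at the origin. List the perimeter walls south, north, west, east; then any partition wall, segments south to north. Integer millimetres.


cube([4500, 200, 2400]);
translate([0, 2800, 0]) cube([4500, 200, 2400]);
translate([0, 200, 0]) cube([200, 2600, 2400]);
translate([4300, 200, 0]) cube([200, 2600, 2400]);


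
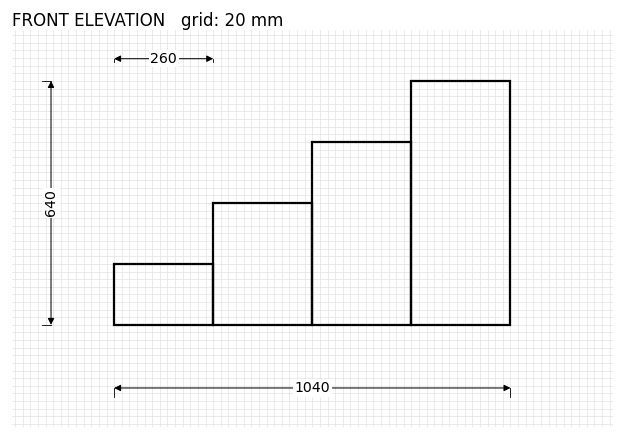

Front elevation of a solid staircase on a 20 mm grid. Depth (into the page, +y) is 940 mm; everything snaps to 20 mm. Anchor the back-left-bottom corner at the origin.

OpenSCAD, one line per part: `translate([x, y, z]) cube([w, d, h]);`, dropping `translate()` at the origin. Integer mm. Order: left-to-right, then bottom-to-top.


cube([260, 940, 160]);
translate([260, 0, 0]) cube([260, 940, 320]);
translate([520, 0, 0]) cube([260, 940, 480]);
translate([780, 0, 0]) cube([260, 940, 640]);


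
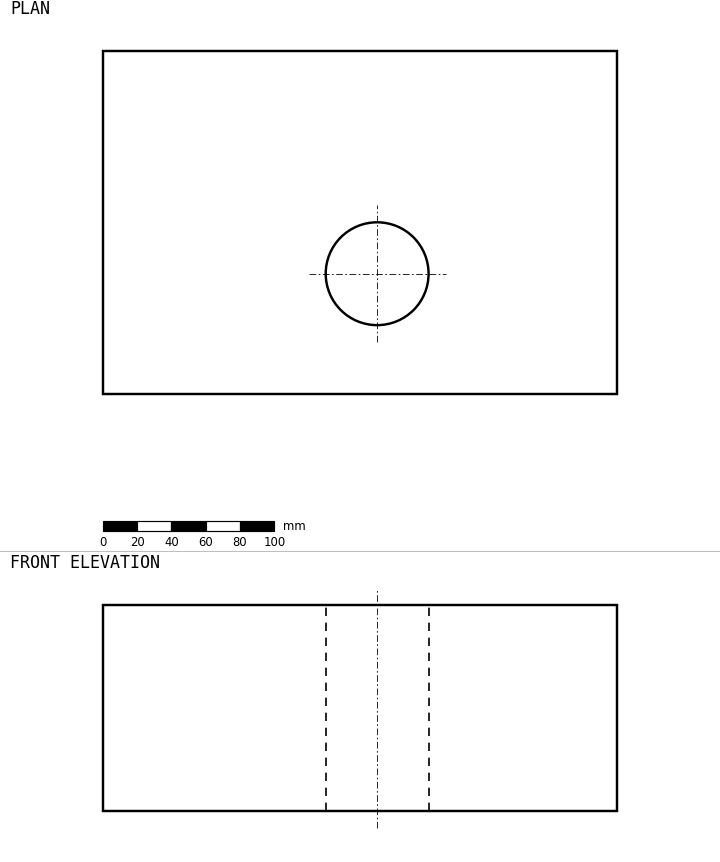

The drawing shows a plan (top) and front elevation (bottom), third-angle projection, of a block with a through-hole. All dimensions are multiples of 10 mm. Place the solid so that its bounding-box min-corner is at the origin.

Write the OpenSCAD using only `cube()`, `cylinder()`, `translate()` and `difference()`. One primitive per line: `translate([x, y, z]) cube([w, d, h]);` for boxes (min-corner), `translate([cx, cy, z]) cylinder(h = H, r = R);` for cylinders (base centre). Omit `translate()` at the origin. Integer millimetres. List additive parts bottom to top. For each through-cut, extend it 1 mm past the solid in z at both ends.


difference() {
  cube([300, 200, 120]);
  translate([160, 70, -1]) cylinder(h = 122, r = 30);
}


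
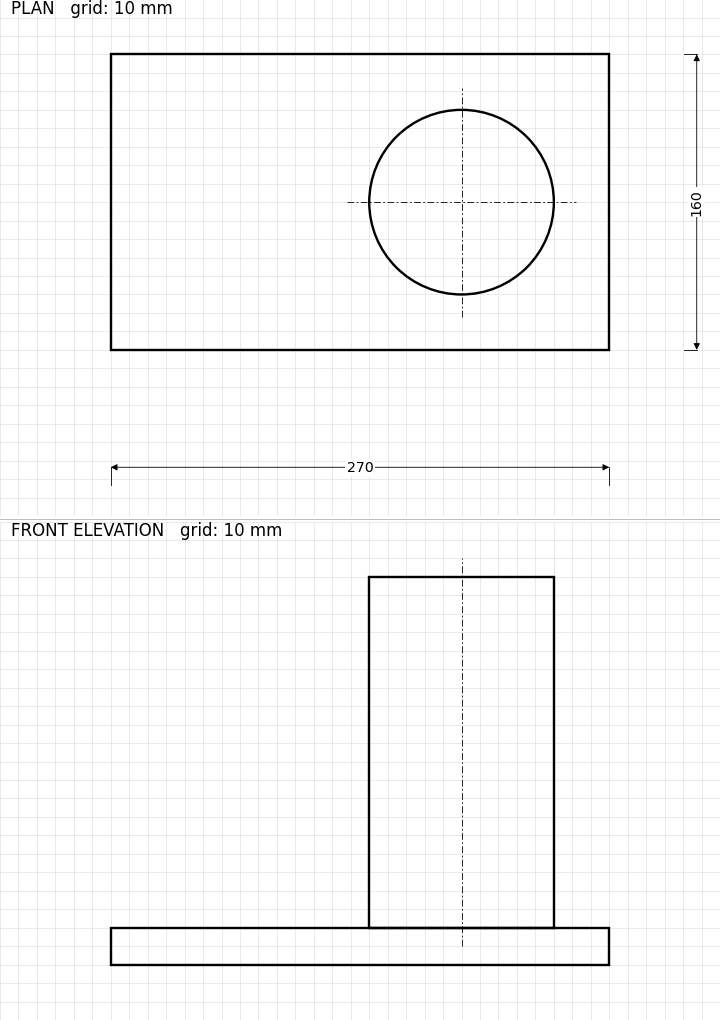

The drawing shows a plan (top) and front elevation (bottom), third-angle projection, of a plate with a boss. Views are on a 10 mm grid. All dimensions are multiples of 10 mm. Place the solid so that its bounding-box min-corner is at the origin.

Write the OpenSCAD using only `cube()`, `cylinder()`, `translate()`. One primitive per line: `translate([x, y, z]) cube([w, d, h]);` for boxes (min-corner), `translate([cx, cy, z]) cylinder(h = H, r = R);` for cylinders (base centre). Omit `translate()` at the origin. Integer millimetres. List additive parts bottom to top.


cube([270, 160, 20]);
translate([190, 80, 20]) cylinder(h = 190, r = 50);
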